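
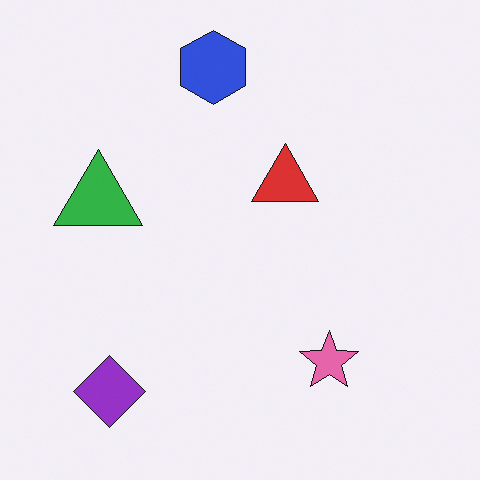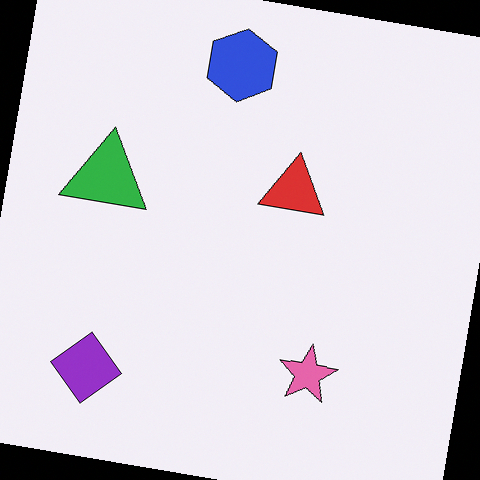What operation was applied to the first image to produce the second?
The transformation is: rotated clockwise by a slight angle.

Every shape is tilted by the same angle and the image corners show triangular fill wedges — a whole-image rotation by a non-right angle.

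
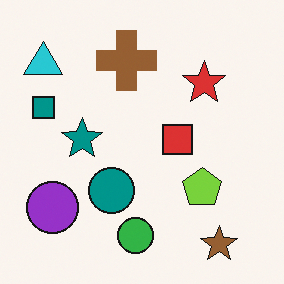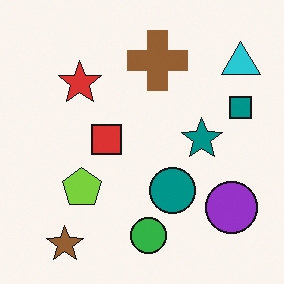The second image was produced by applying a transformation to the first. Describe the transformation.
Flipped horizontally (left ↔ right).

The cyan triangle is in the top-left of the first image and the top-right of the second — shapes on opposite sides of the vertical midline have swapped in a mirror flip.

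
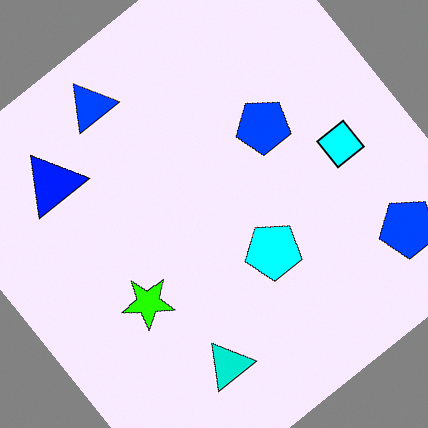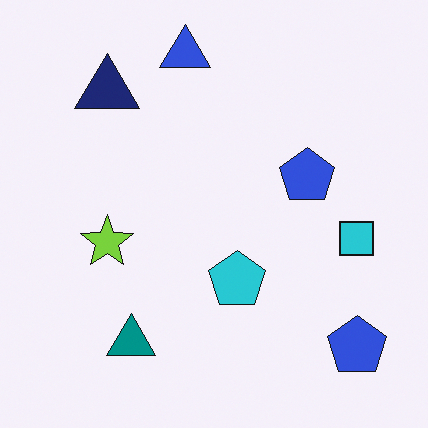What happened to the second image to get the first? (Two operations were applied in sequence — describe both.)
The image was rotated counter-clockwise by a large amount — several tens of degrees, then heavily oversaturated.

Every shape is tilted by the same angle and the image corners show triangular fill wedges — a whole-image rotation by a non-right angle. All colors are more vivid — a global saturation change.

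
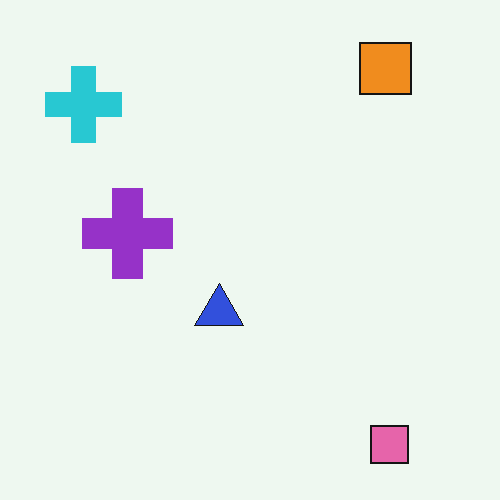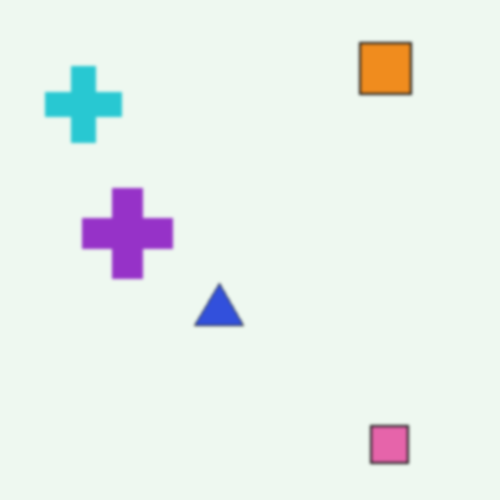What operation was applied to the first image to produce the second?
It was lightly blurred.

Shape edges and outlines are uniformly softened across the whole image.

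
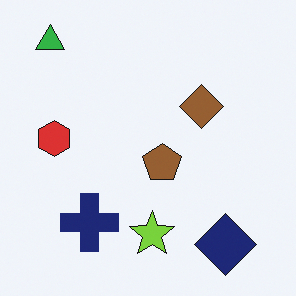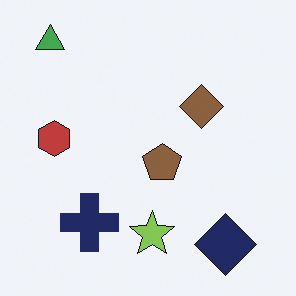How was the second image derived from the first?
The image was slightly desaturated.

All colors are more muted and greyish — a global saturation change.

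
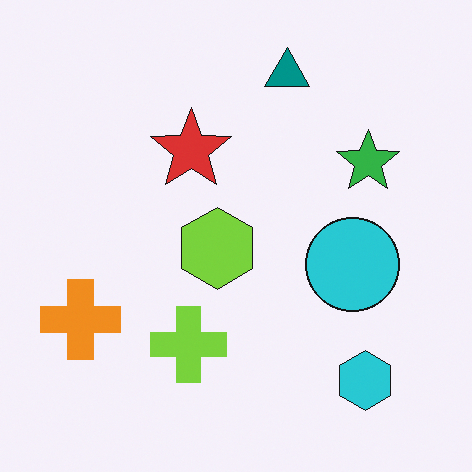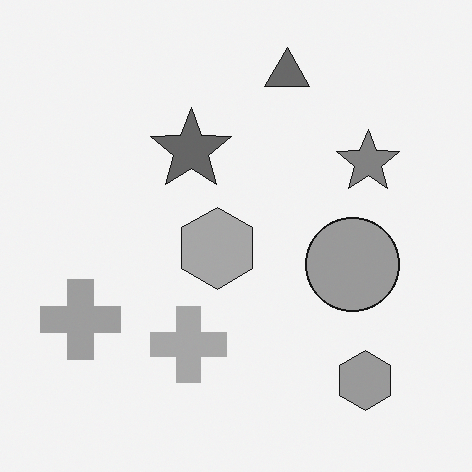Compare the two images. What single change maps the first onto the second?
It was converted to grayscale.

All color is removed — every shape is now a shade of grey.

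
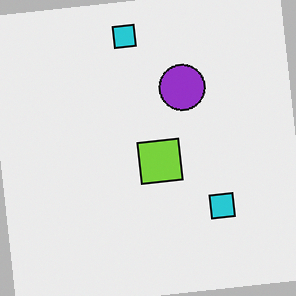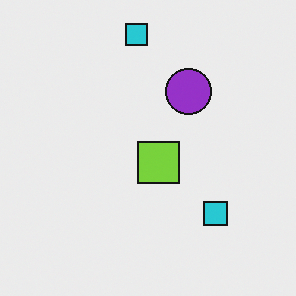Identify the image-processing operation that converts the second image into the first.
The image was rotated counter-clockwise by a slight angle.

Every shape is tilted by the same angle and the image corners show triangular fill wedges — a whole-image rotation by a non-right angle.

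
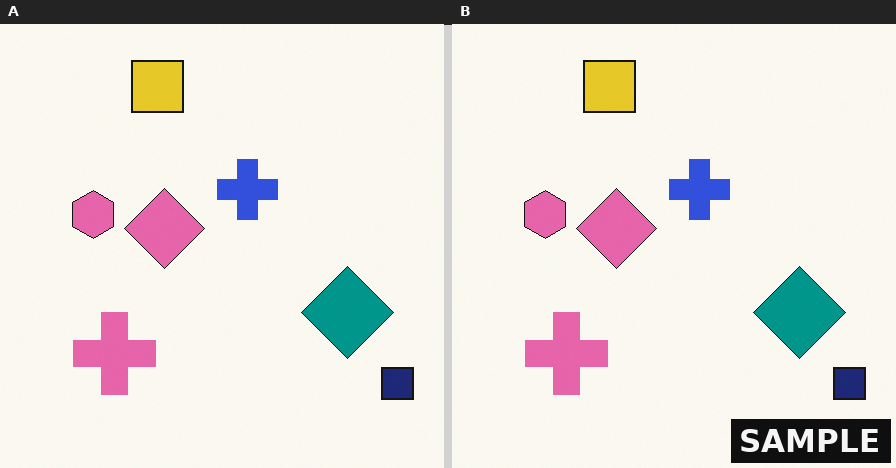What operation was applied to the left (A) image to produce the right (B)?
Watermarked with the text "SAMPLE" in the lower-right corner.

A dark label reading "SAMPLE" appears in the lower-right corner.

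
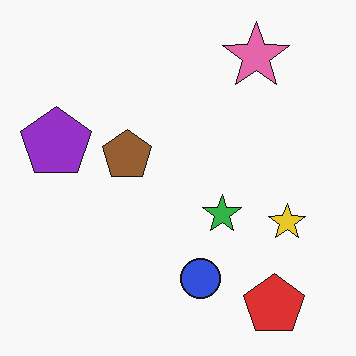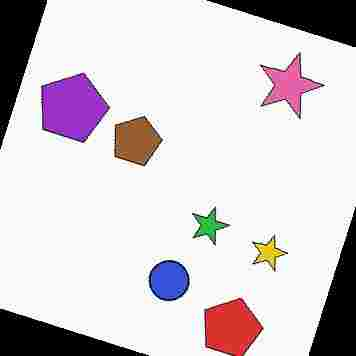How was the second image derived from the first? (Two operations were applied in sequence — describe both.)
This is the original image rotated clockwise by a clearly visible amount, then degraded with heavy JPEG compression.

Every shape is tilted by the same angle and the image corners show triangular fill wedges — a whole-image rotation by a non-right angle. Blocky 8×8 compression artifacts appear around shape edges and the flat background shows ringing — characteristic JPEG degradation.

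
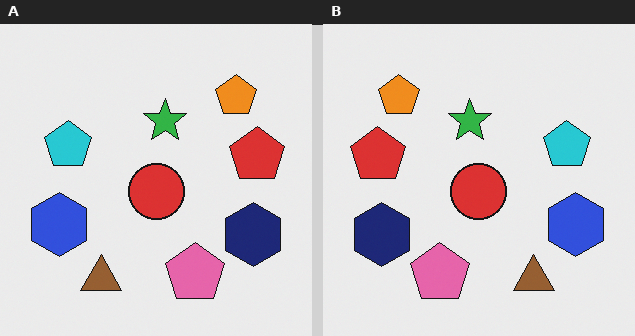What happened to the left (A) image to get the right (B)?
The right (B) image is the left (A) flipped horizontally (left ↔ right).

The red pentagon is in the right of the left (A) image and the left of the right (B) — shapes on opposite sides of the vertical midline have swapped in a mirror flip.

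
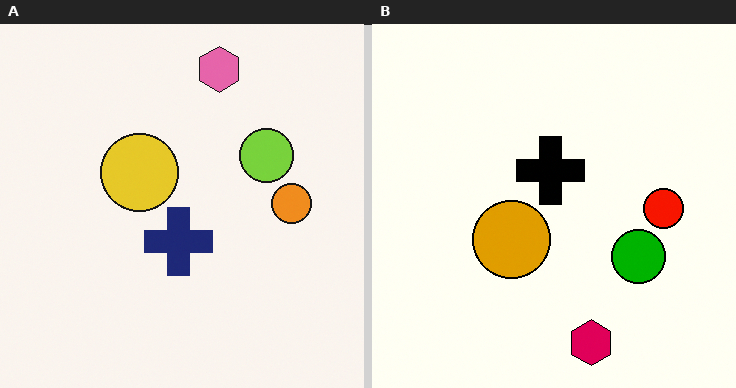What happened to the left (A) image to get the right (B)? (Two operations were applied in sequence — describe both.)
This is the original image flipped vertically (top ↔ bottom), then given much higher contrast.

The pink hexagon is in the top of the left (A) image and the bottom of the right (B) — shapes on opposite sides of the horizontal midline have swapped in a mirror flip. Tones are pushed away from mid-grey across the whole image — a global contrast change.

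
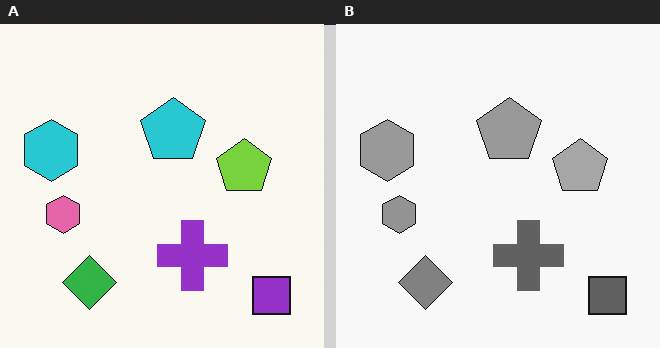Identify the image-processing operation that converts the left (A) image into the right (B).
This is the original image converted to grayscale.

All color is removed — every shape is now a shade of grey.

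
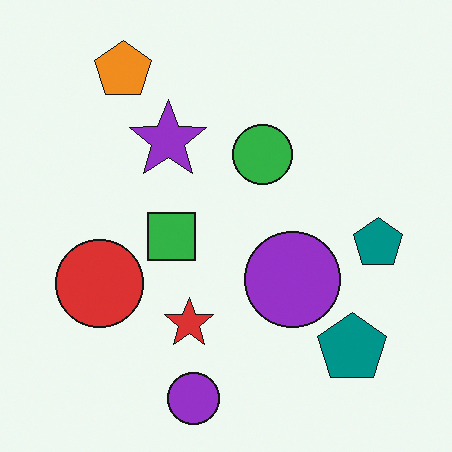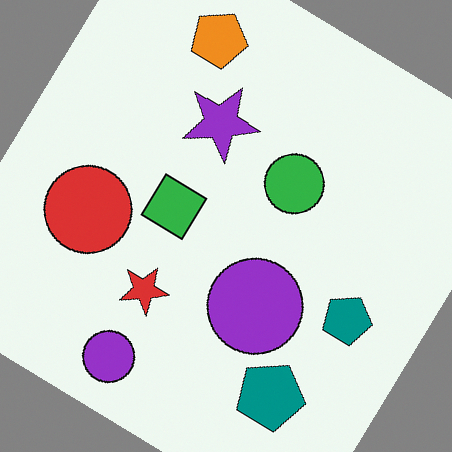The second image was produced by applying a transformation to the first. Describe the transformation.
Rotated clockwise by a large amount — several tens of degrees.

Every shape is tilted by the same angle and the image corners show triangular fill wedges — a whole-image rotation by a non-right angle.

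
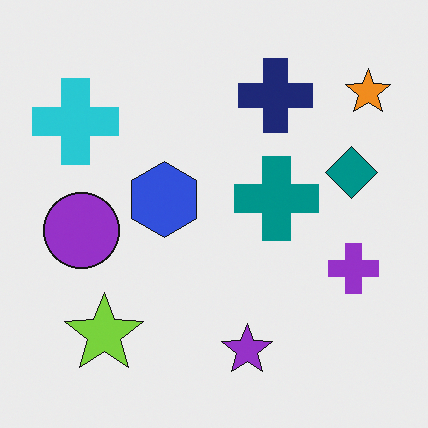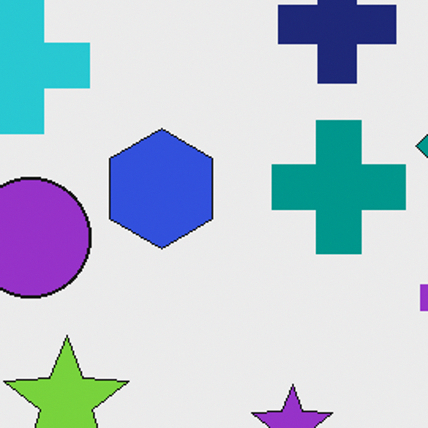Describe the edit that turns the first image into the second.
The second image is the first cropped to a modestly smaller region and rescaled.

The visible shapes are larger and the field of view is narrower; shapes near the original edges may be partly or wholly outside the frame — a crop-and-rescale.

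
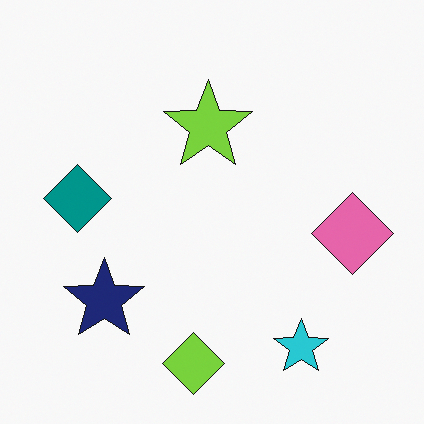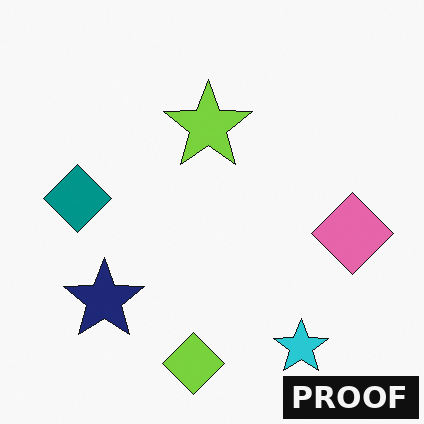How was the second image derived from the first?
This is the original image watermarked with the text "PROOF" in the lower-right corner.

A dark label reading "PROOF" appears in the lower-right corner.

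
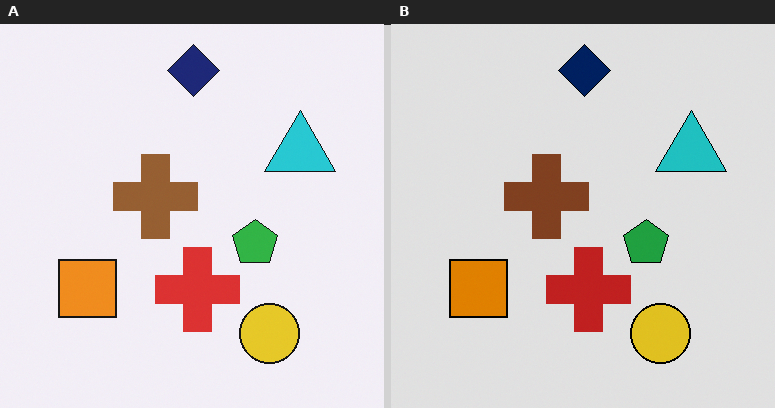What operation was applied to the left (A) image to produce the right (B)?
Posterized to a reduced palette.

Each flat color has snapped to a coarser quantized level — most visibly, the near-white background has dropped to a flat grey.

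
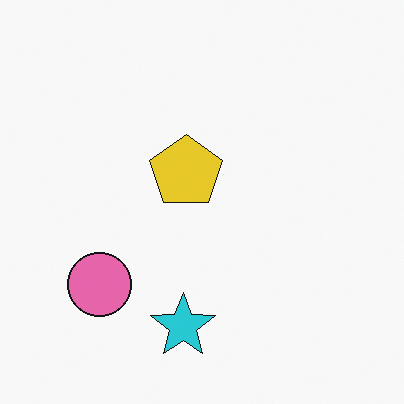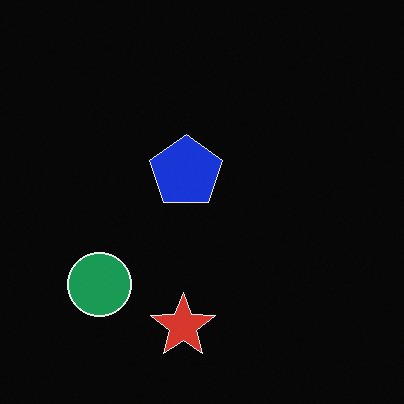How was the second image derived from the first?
Color-inverted (negative).

The light background has become dark and every shape's color is its complement — a photographic negative.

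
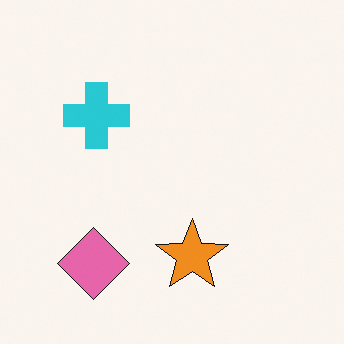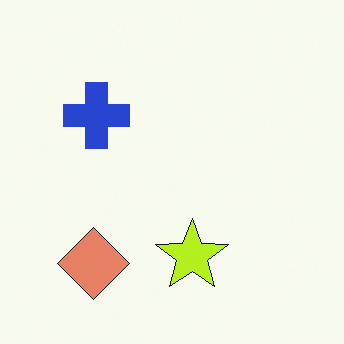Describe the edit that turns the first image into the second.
The second image is the first hue-shifted slightly.

Every shape's color has rotated by the same amount around the hue wheel — a uniform hue shift.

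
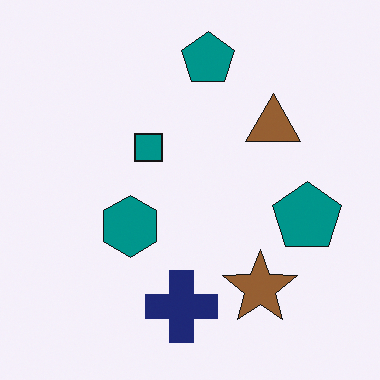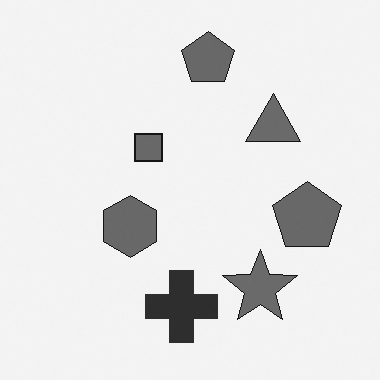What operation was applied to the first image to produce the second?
Converted to grayscale.

All color is removed — every shape is now a shade of grey.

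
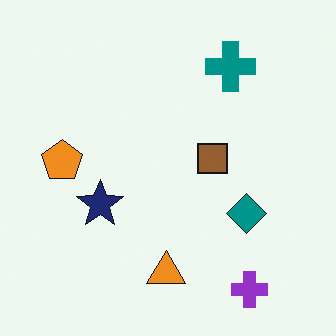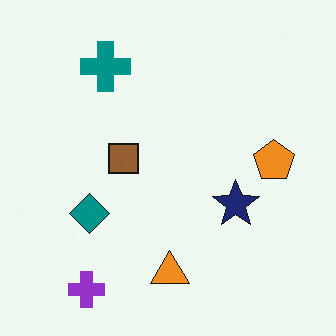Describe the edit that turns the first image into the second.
The image was flipped horizontally (left ↔ right).

The orange pentagon is in the left of the first image and the right of the second — shapes on opposite sides of the vertical midline have swapped in a mirror flip.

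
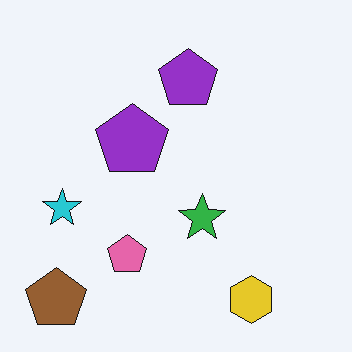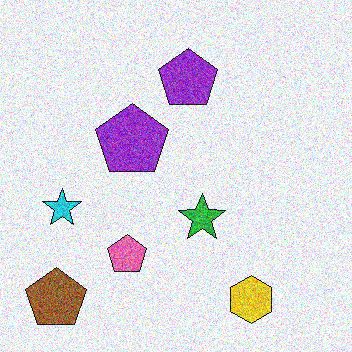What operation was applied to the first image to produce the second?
The second image is the first degraded with heavy additive noise.

Random speckle covers the whole image, including the flat background.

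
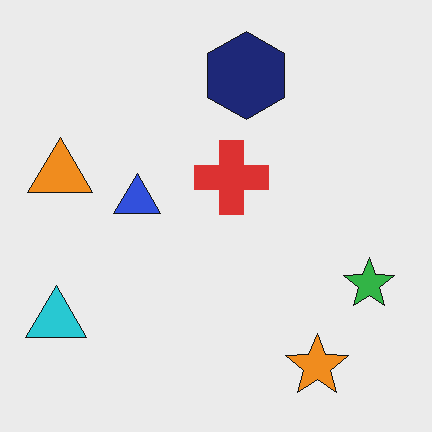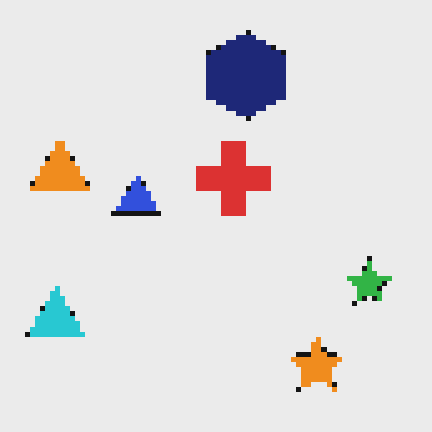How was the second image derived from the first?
Lightly pixelated (a mild mosaic effect).

Shapes are reduced to large square blocks; fine edges and outlines are lost — a downscale-then-upscale (mosaic) effect.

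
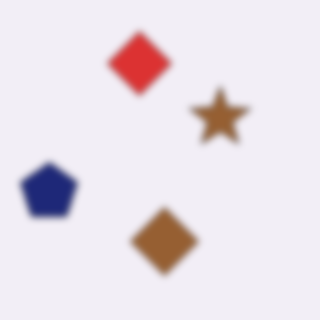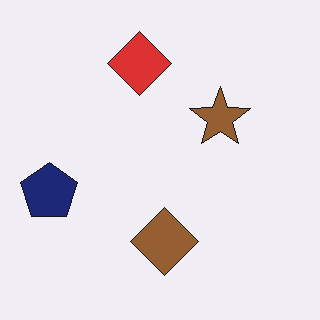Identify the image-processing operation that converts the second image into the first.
This is the original image moderately blurred.

Shape edges and outlines are uniformly softened across the whole image.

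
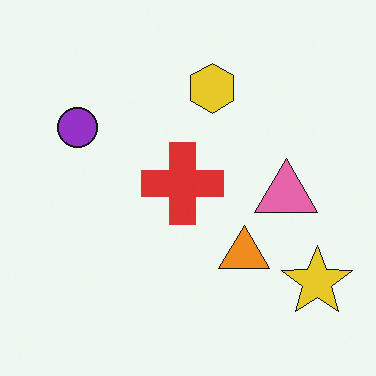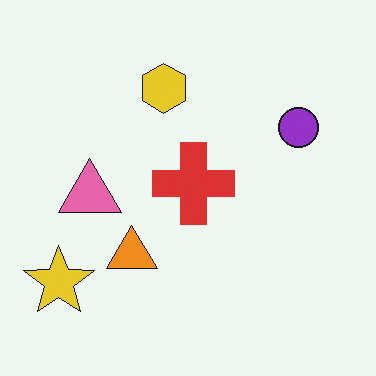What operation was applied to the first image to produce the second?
The image was flipped horizontally (left ↔ right).

The yellow star is in the bottom-right of the first image and the bottom-left of the second — shapes on opposite sides of the vertical midline have swapped in a mirror flip.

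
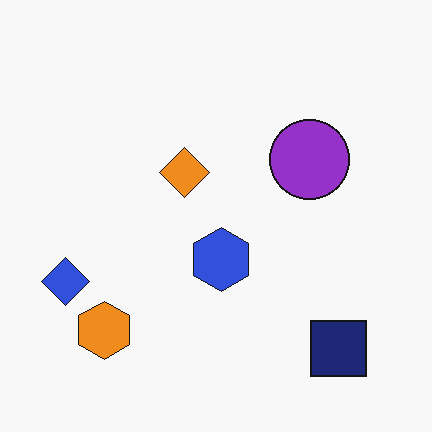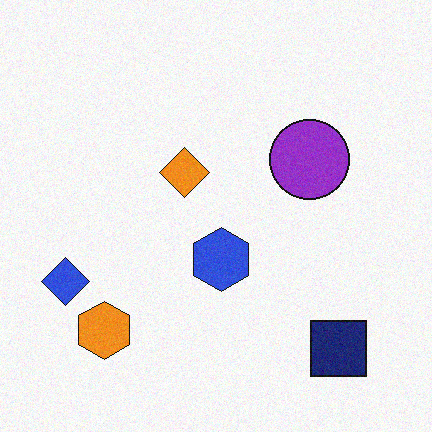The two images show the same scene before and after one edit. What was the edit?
This is the original image degraded with light additive noise.

Random speckle covers the whole image, including the flat background.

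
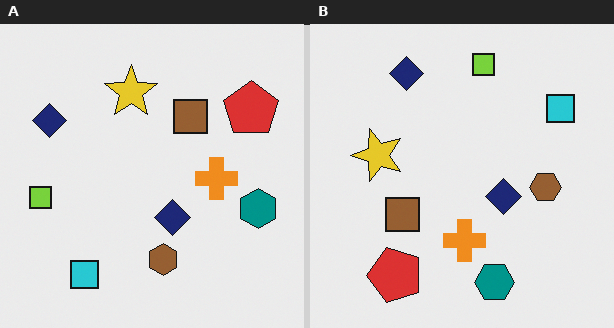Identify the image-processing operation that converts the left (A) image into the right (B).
Transposed (reflected across the top-left ↔ bottom-right diagonal).

Shapes have swapped their row and column positions — what was in the top-right is now in the bottom-left — a diagonal reflection.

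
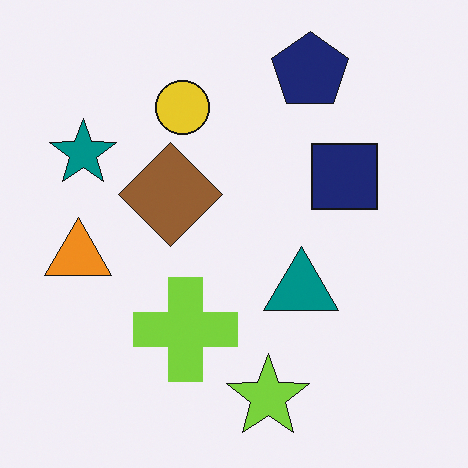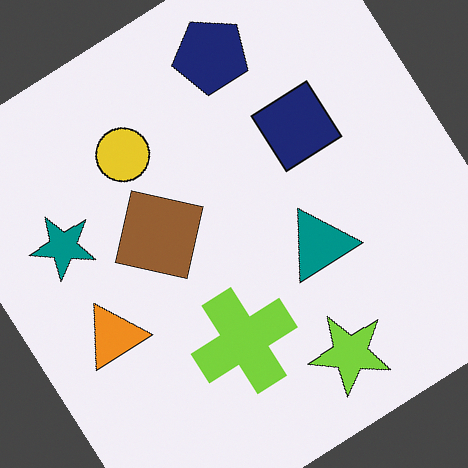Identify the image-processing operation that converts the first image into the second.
The second image is the first rotated counter-clockwise by a large amount — several tens of degrees.

Every shape is tilted by the same angle and the image corners show triangular fill wedges — a whole-image rotation by a non-right angle.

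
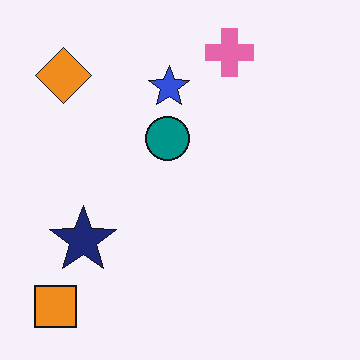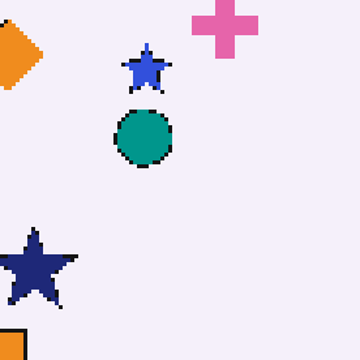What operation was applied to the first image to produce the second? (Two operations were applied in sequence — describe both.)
This is the original image lightly pixelated (a mild mosaic effect), then cropped slightly and scaled back up.

Shapes are reduced to large square blocks; fine edges and outlines are lost — a downscale-then-upscale (mosaic) effect. The visible shapes are larger and the field of view is narrower; shapes near the original edges may be partly or wholly outside the frame — a crop-and-rescale.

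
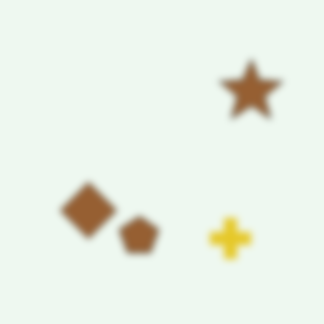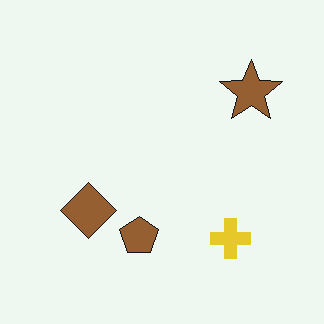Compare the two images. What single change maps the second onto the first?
Moderately blurred.

Shape edges and outlines are uniformly softened across the whole image.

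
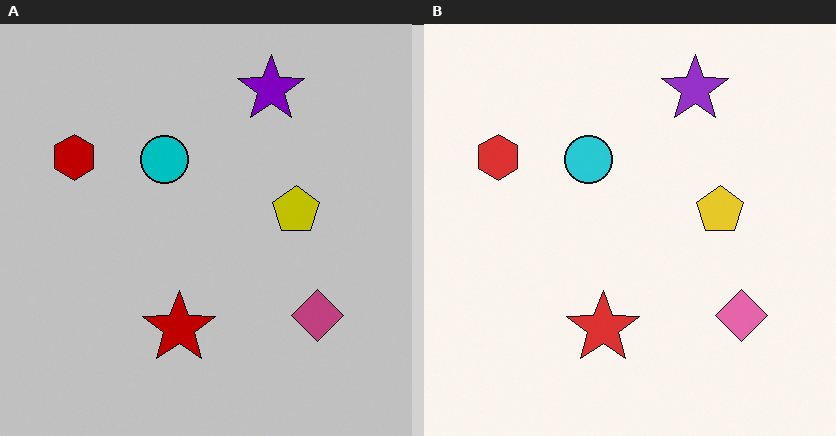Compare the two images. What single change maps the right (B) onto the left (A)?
The left (A) image is the right (B) aggressively posterized.

Each flat color has snapped to a coarser quantized level — most visibly, the near-white background has dropped to a flat grey.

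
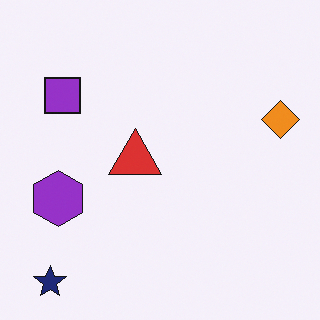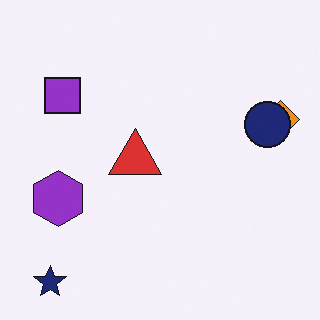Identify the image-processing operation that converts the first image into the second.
It was overlaid with an additional navy circle.

A navy circle appears in the second image that is absent from the first.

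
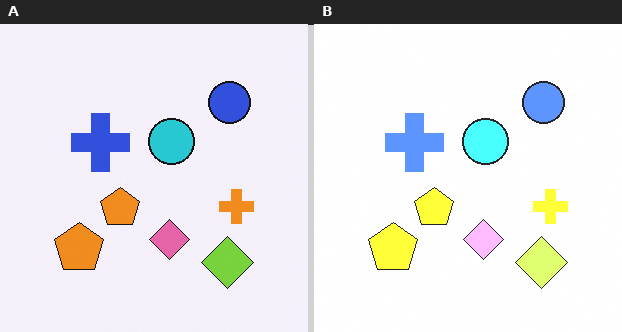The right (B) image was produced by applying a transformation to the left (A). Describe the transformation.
It was brightened a lot.

Every pixel — background and shapes alike — is uniformly brightened.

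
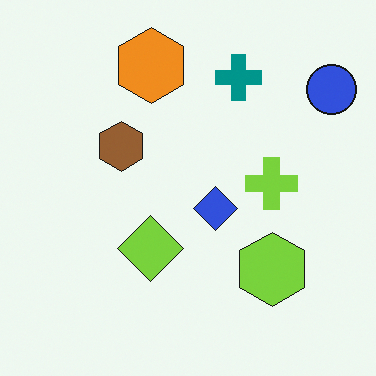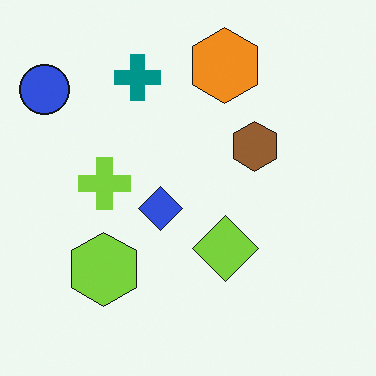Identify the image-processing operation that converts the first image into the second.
It was flipped horizontally (left ↔ right).

The blue circle is in the top-right of the first image and the top-left of the second — shapes on opposite sides of the vertical midline have swapped in a mirror flip.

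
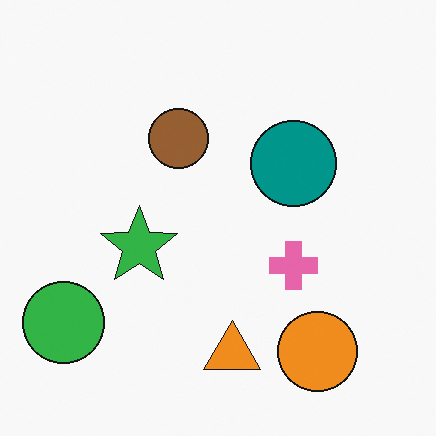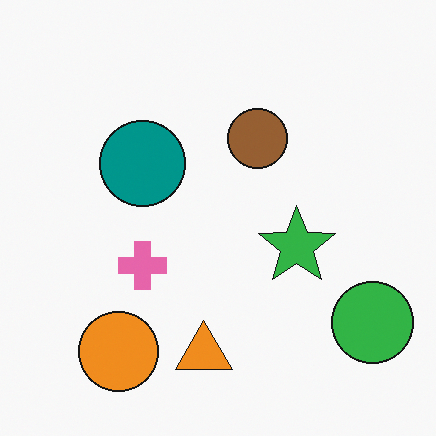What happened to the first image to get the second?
Flipped horizontally (left ↔ right).

The green circle is in the bottom-left of the first image and the bottom-right of the second — shapes on opposite sides of the vertical midline have swapped in a mirror flip.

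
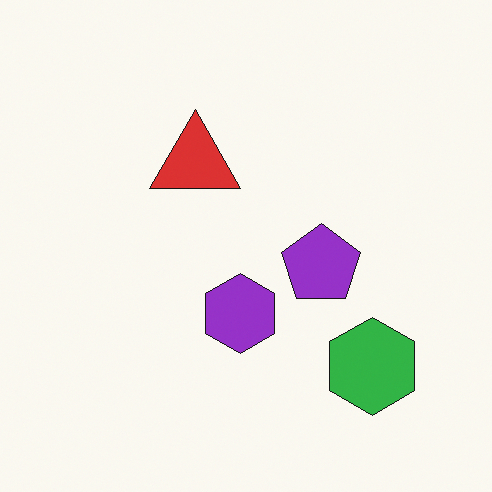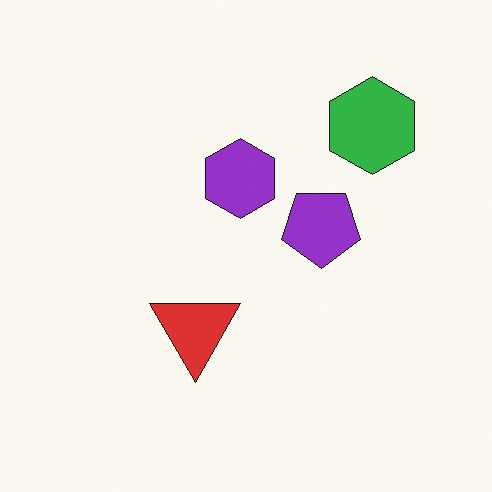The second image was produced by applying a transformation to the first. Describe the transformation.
The transformation is: flipped vertically (top ↔ bottom).

The green hexagon is in the bottom-right of the first image and the top-right of the second — shapes on opposite sides of the horizontal midline have swapped in a mirror flip.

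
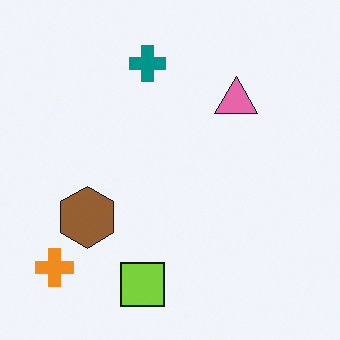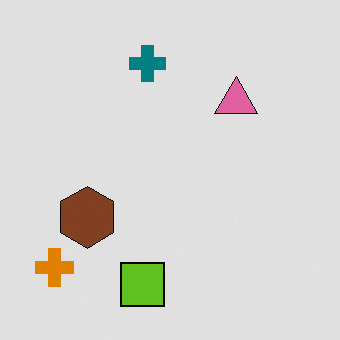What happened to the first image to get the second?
It was posterized to a reduced palette.

Each flat color has snapped to a coarser quantized level — most visibly, the near-white background has dropped to a flat grey.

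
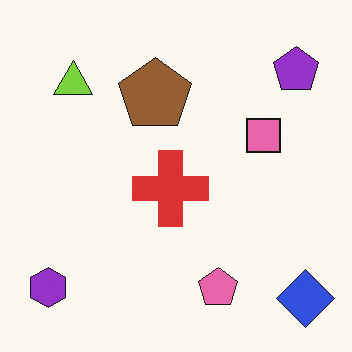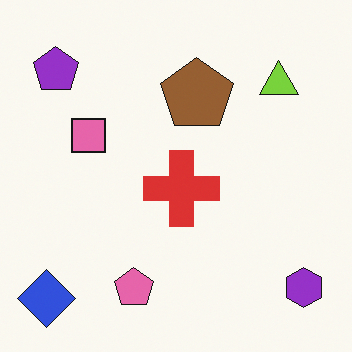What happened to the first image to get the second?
It was flipped horizontally (left ↔ right).

The blue diamond is in the bottom-right of the first image and the bottom-left of the second — shapes on opposite sides of the vertical midline have swapped in a mirror flip.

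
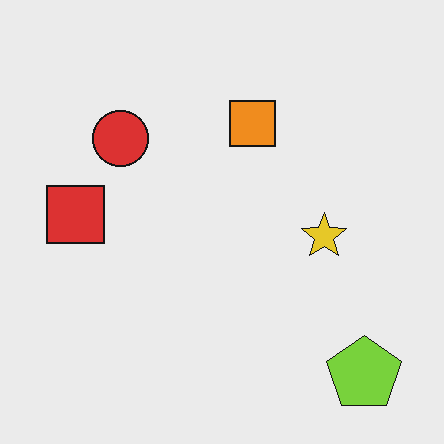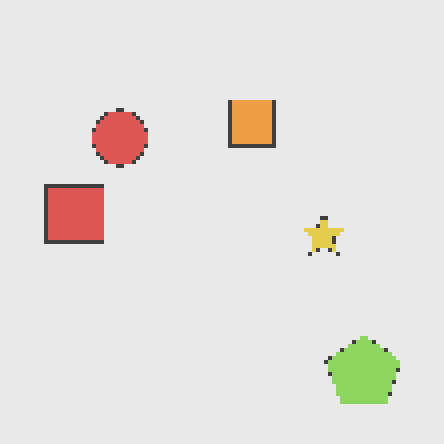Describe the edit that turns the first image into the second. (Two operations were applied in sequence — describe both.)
The transformation is: given slightly reduced contrast, then lightly pixelated (a mild mosaic effect).

Tones are pushed toward mid-grey across the whole image — a global contrast change. Shapes are reduced to large square blocks; fine edges and outlines are lost — a downscale-then-upscale (mosaic) effect.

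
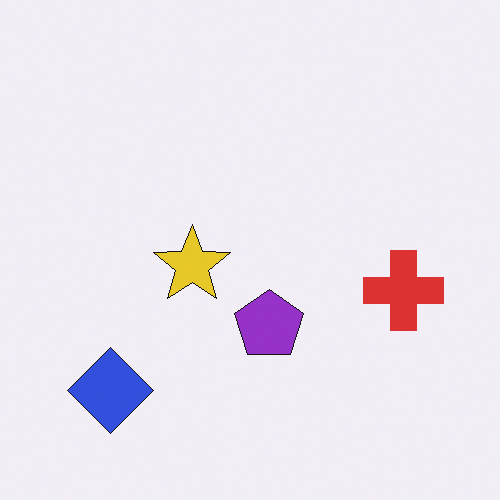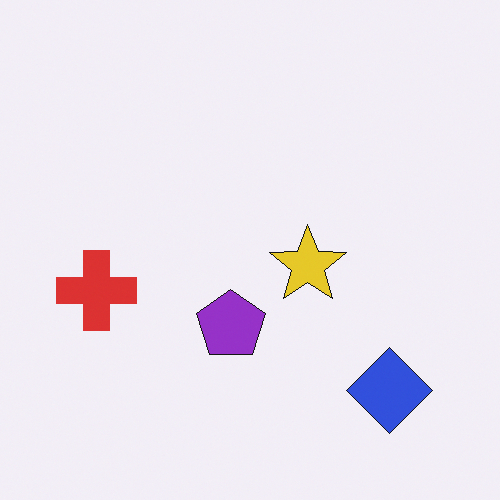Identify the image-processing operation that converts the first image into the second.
The image was flipped horizontally (left ↔ right).

The red cross is in the right of the first image and the left of the second — shapes on opposite sides of the vertical midline have swapped in a mirror flip.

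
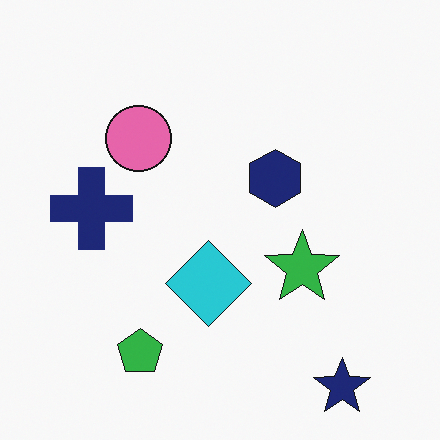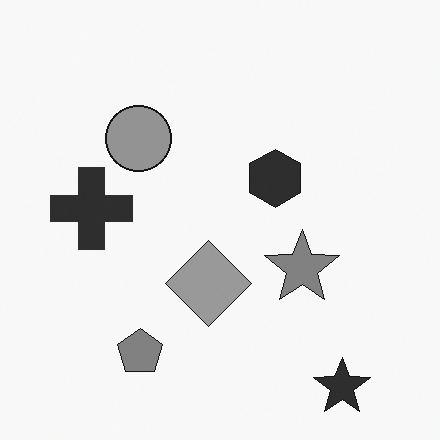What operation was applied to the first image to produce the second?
The image was converted to grayscale.

All color is removed — every shape is now a shade of grey.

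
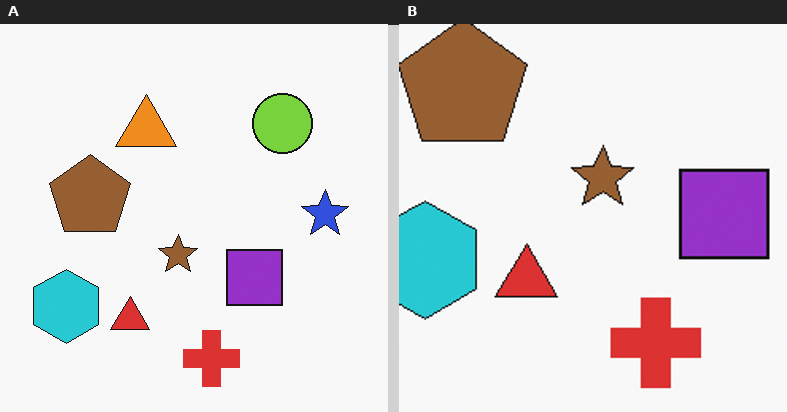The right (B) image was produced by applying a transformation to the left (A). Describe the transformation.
The image was cropped slightly and scaled back up.

The visible shapes are larger and the field of view is narrower; shapes near the original edges may be partly or wholly outside the frame — a crop-and-rescale.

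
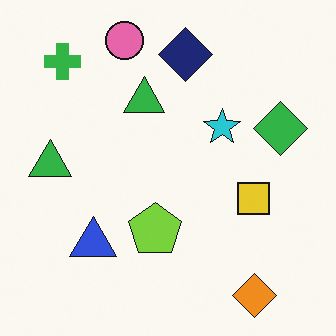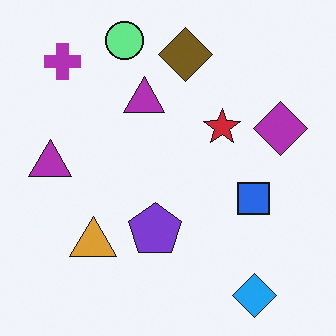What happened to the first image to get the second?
The image was hue-shifted by a large amount.

Every shape's color has rotated by the same amount around the hue wheel — a uniform hue shift.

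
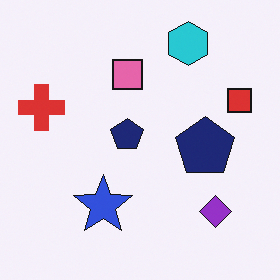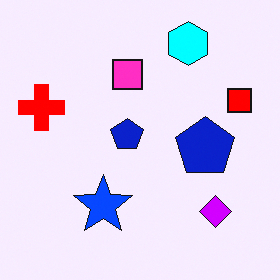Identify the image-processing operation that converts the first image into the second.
This is the original image made much more vivid (saturation change).

All colors are more vivid — a global saturation change.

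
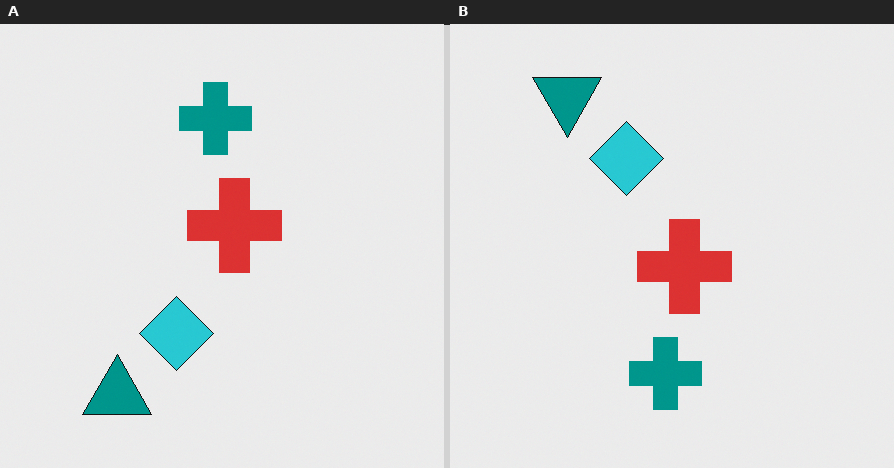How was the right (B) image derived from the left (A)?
Flipped vertically (top ↔ bottom).

The teal triangle is in the bottom-left of the left (A) image and the top-left of the right (B) — shapes on opposite sides of the horizontal midline have swapped in a mirror flip.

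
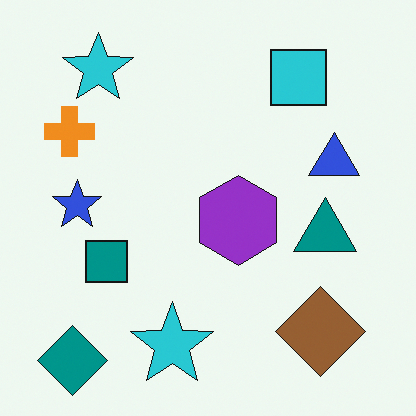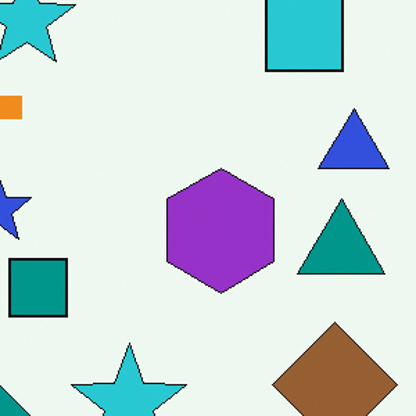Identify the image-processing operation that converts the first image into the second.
This is the original image cropped to a modestly smaller region and rescaled.

The visible shapes are larger and the field of view is narrower; shapes near the original edges may be partly or wholly outside the frame — a crop-and-rescale.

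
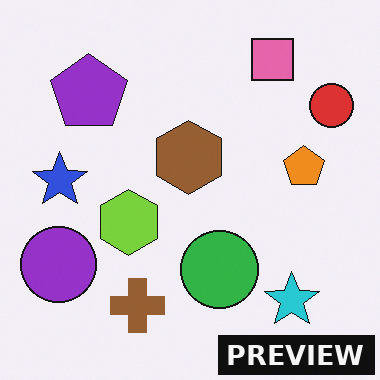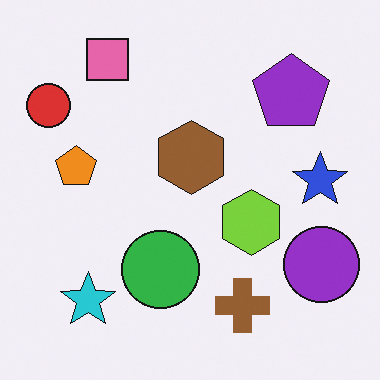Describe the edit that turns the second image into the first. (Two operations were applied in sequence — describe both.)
Flipped horizontally (left ↔ right), then watermarked with the text "PREVIEW" in the lower-right corner.

The red circle is in the top-left of the second image and the top-right of the first — shapes on opposite sides of the vertical midline have swapped in a mirror flip. A dark label reading "PREVIEW" appears in the lower-right corner.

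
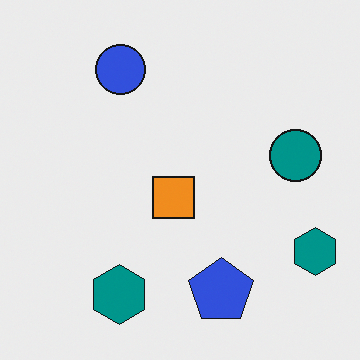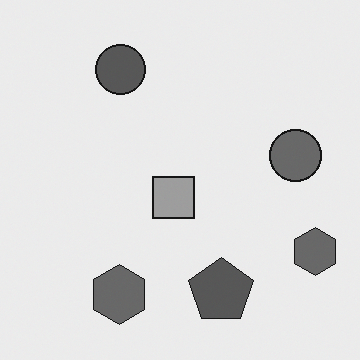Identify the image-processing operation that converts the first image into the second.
This is the original image converted to grayscale.

All color is removed — every shape is now a shade of grey.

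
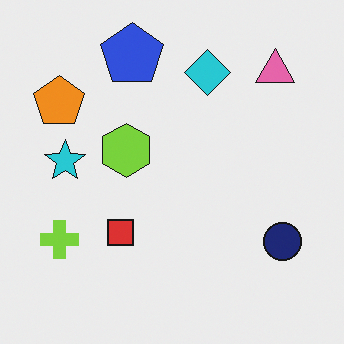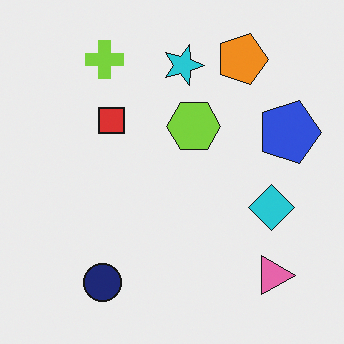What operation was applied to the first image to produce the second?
This is the original image rotated 90° clockwise.

The pink triangle sits in the top-right of the first image and the bottom-right of the second — consistent with a whole-image 90° clockwise rotation.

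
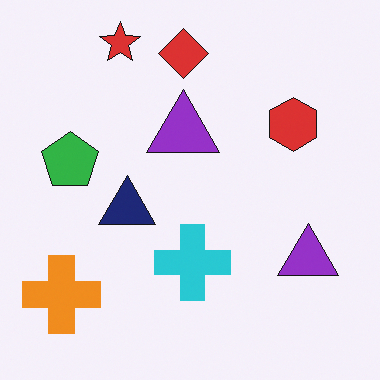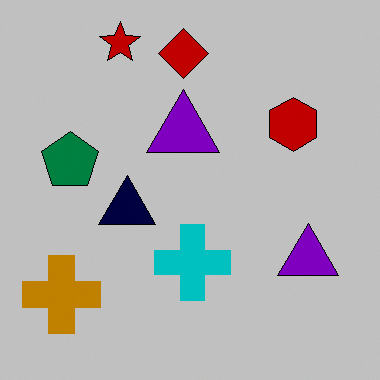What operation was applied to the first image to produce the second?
The second image is the first heavily posterized to just a handful of flat colors.

Each flat color has snapped to a coarser quantized level — most visibly, the near-white background has dropped to a flat grey.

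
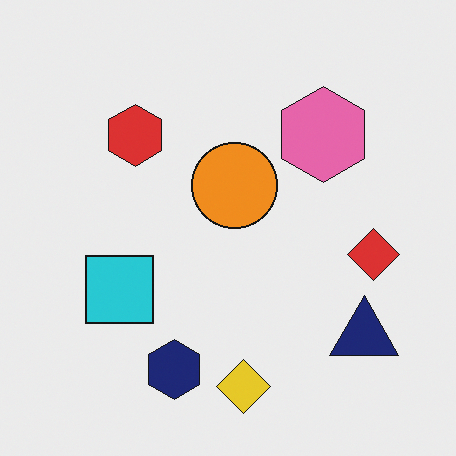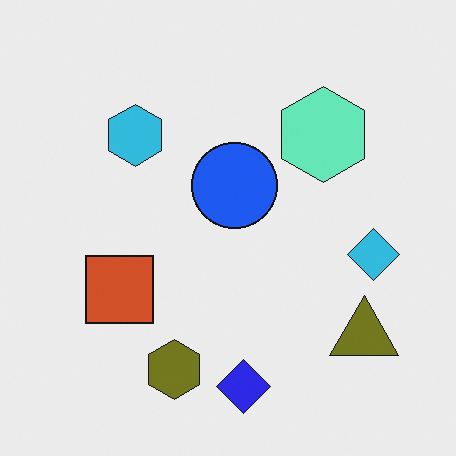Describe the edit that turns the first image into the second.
The transformation is: hue-shifted through roughly half the color wheel.

Every shape's color has rotated by the same amount around the hue wheel — a uniform hue shift.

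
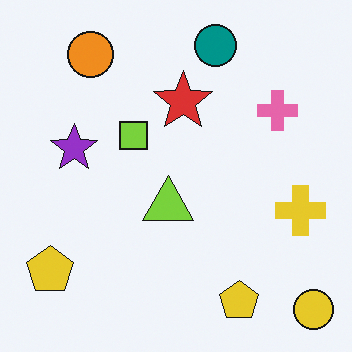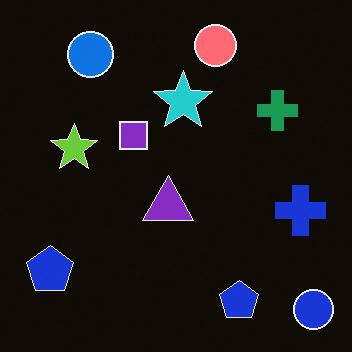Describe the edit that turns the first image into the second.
The second image is the first color-inverted (negative).

The light background has become dark and every shape's color is its complement — a photographic negative.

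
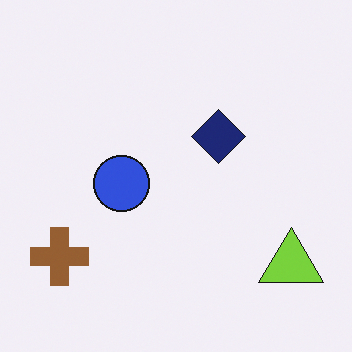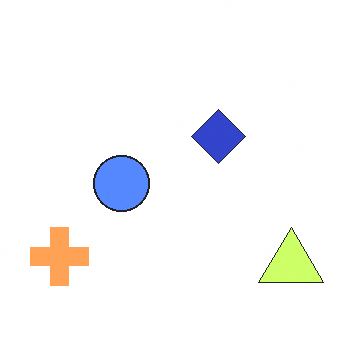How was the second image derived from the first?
It was brightened a lot.

Every pixel — background and shapes alike — is uniformly brightened.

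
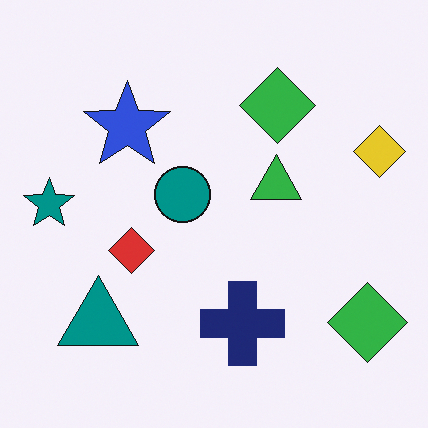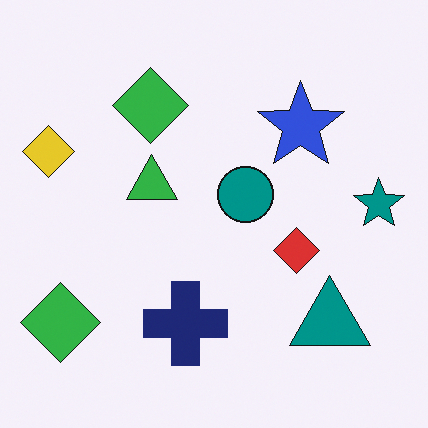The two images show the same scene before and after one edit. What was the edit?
The image was flipped horizontally (left ↔ right).

The teal star is in the left of the first image and the right of the second — shapes on opposite sides of the vertical midline have swapped in a mirror flip.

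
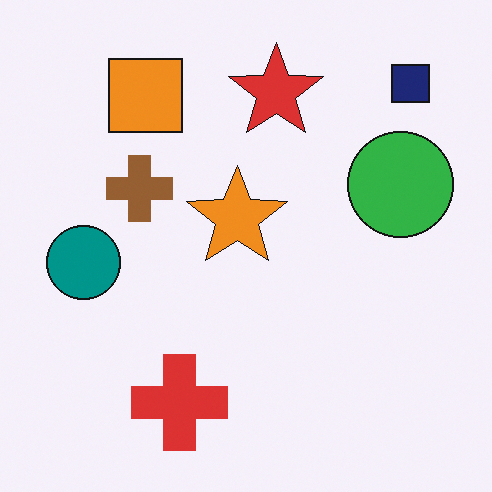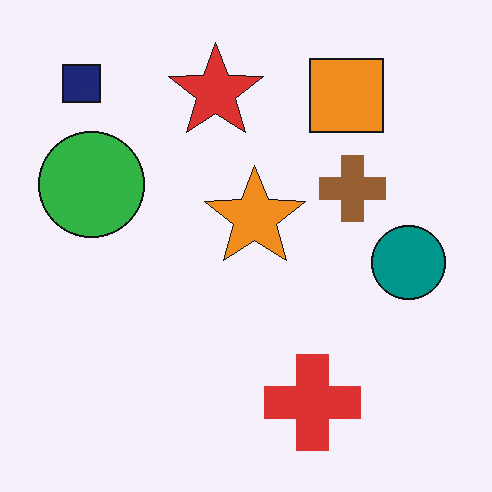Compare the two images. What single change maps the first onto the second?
This is the original image flipped horizontally (left ↔ right).

The navy square is in the top-right of the first image and the top-left of the second — shapes on opposite sides of the vertical midline have swapped in a mirror flip.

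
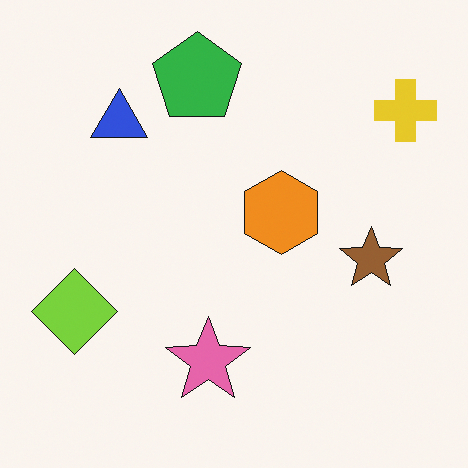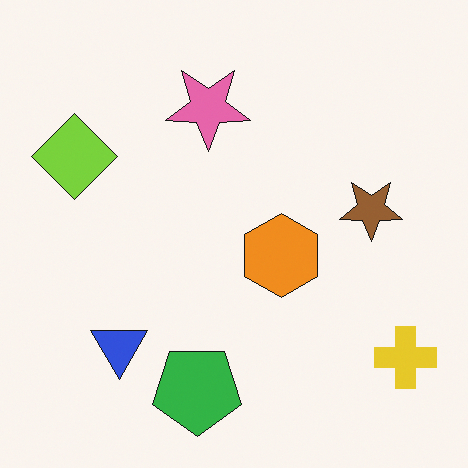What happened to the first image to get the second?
The second image is the first flipped vertically (top ↔ bottom).

The green pentagon is in the top of the first image and the bottom of the second — shapes on opposite sides of the horizontal midline have swapped in a mirror flip.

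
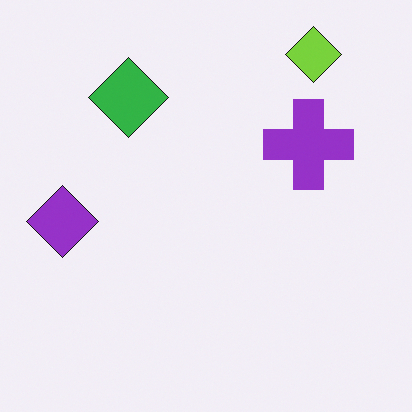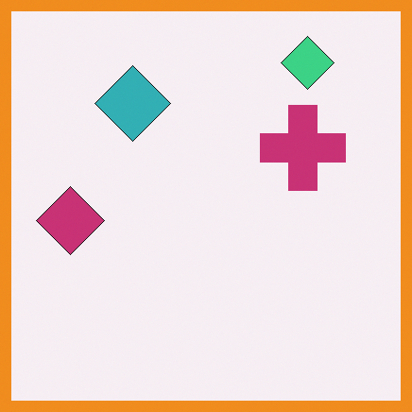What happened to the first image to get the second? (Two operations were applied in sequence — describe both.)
The second image is the first hue-shifted by a small amount, then framed with a orange border.

Every shape's color has rotated by the same amount around the hue wheel — a uniform hue shift. A solid orange frame runs around the edge of the second image, with the content slightly shrunk inside it.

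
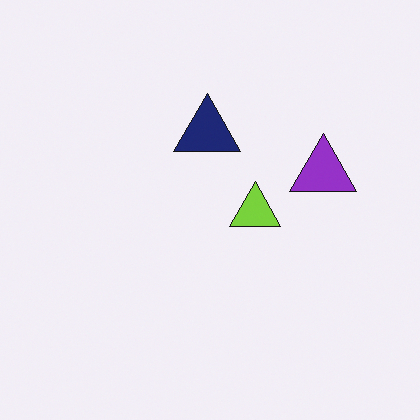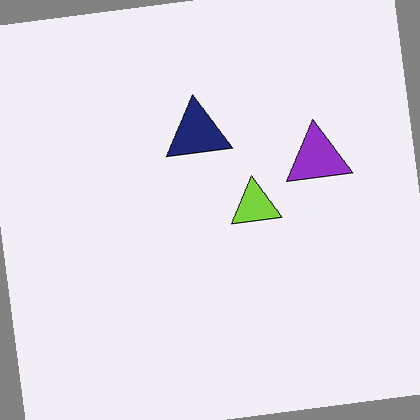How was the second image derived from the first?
Rotated counter-clockwise by a few degrees.

Every shape is tilted by the same angle and the image corners show triangular fill wedges — a whole-image rotation by a non-right angle.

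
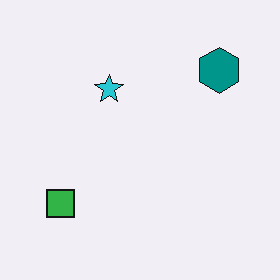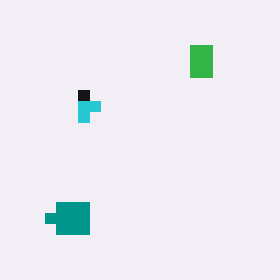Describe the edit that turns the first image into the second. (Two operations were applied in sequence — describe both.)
This is the original image coarsely pixelated, then transposed (reflected across the top-left ↔ bottom-right diagonal).

Shapes are reduced to large square blocks; fine edges and outlines are lost — a downscale-then-upscale (mosaic) effect. Shapes have swapped their row and column positions — what was in the top-right is now in the bottom-left — a diagonal reflection.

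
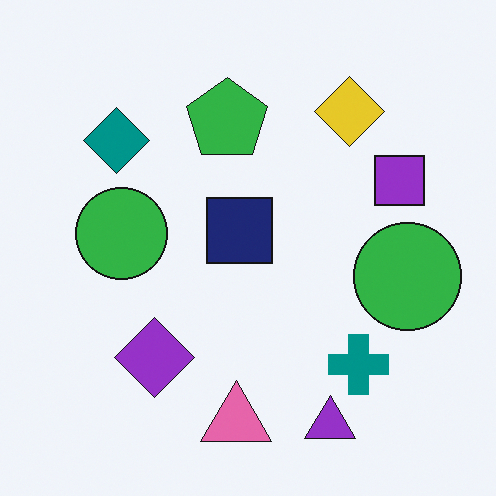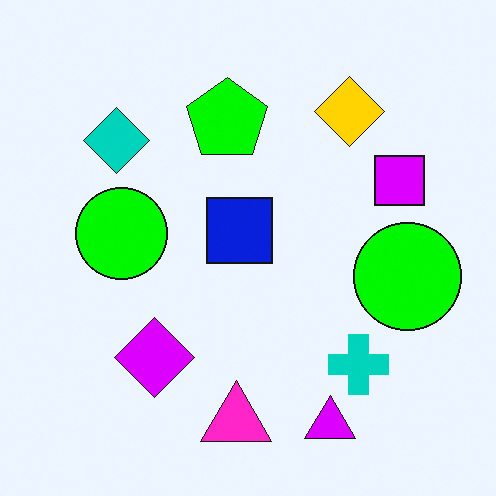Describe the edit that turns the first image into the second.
It was made much more vivid (saturation change).

All colors are more vivid — a global saturation change.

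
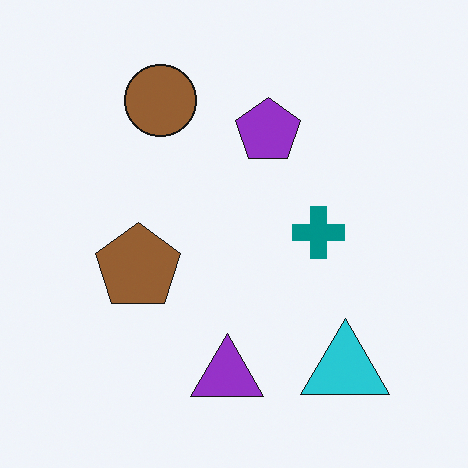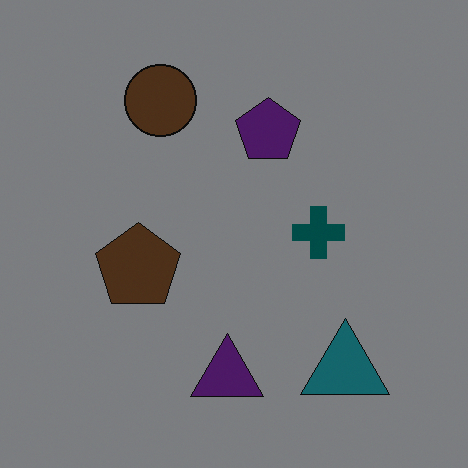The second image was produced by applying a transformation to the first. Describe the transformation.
Substantially darkened.

Every pixel — background and shapes alike — is uniformly darkened.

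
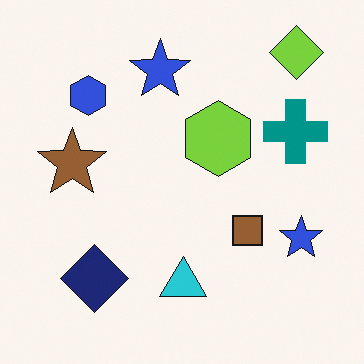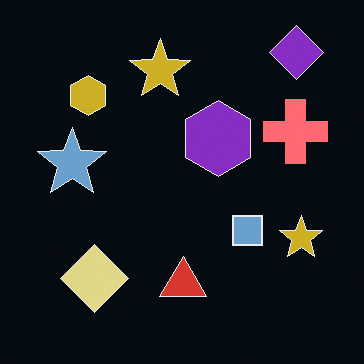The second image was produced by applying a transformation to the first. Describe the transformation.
The transformation is: color-inverted (negative).

The light background has become dark and every shape's color is its complement — a photographic negative.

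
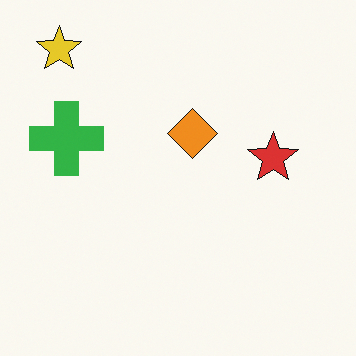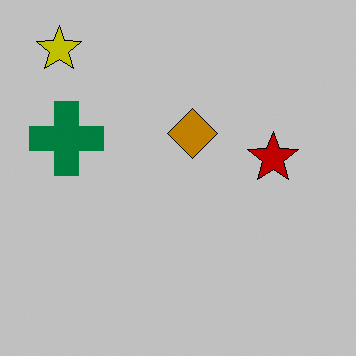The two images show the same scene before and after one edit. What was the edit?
This is the original image aggressively posterized.

Each flat color has snapped to a coarser quantized level — most visibly, the near-white background has dropped to a flat grey.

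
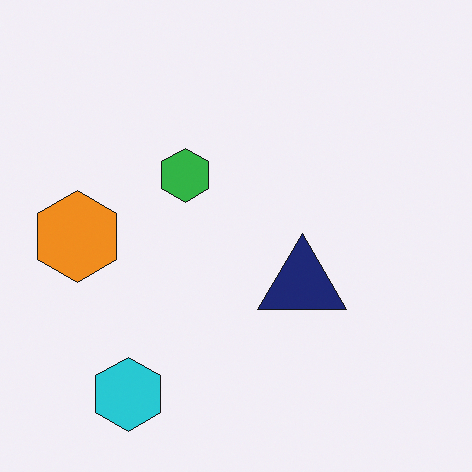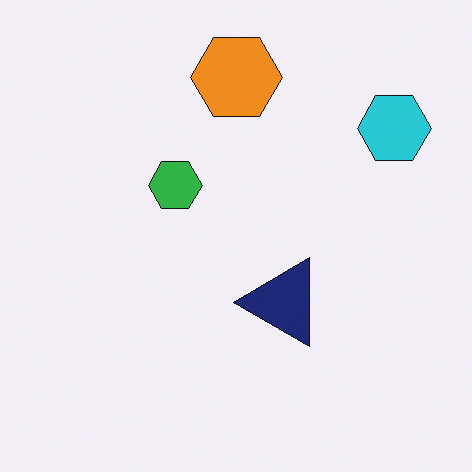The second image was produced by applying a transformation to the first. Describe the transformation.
Transposed (reflected across the top-left ↔ bottom-right diagonal).

Shapes have swapped their row and column positions — what was in the top-right is now in the bottom-left — a diagonal reflection.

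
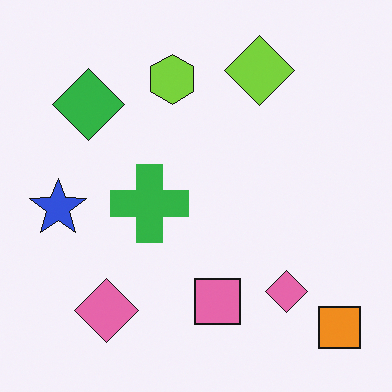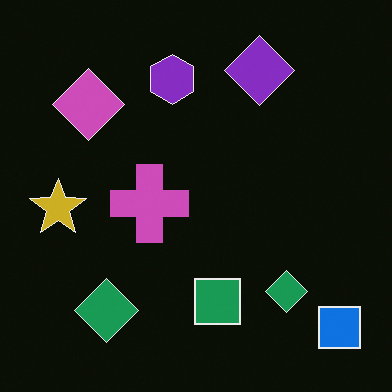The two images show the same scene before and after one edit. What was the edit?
The image was color-inverted (negative).

The light background has become dark and every shape's color is its complement — a photographic negative.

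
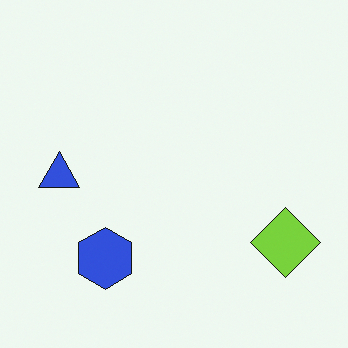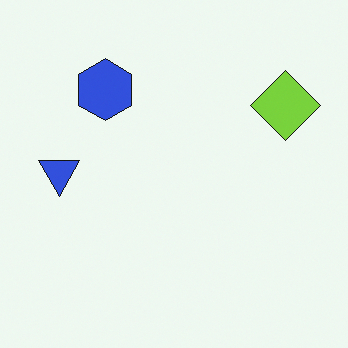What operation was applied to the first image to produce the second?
The transformation is: flipped vertically (top ↔ bottom).

The blue hexagon is in the bottom-left of the first image and the top-left of the second — shapes on opposite sides of the horizontal midline have swapped in a mirror flip.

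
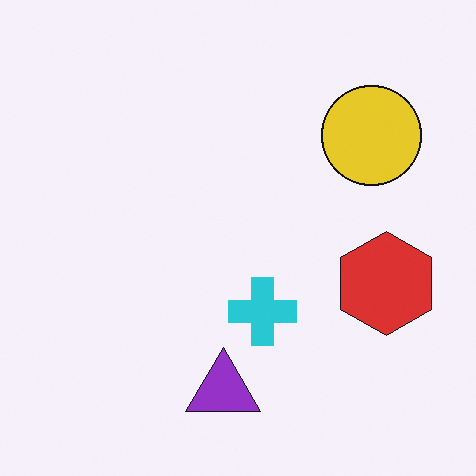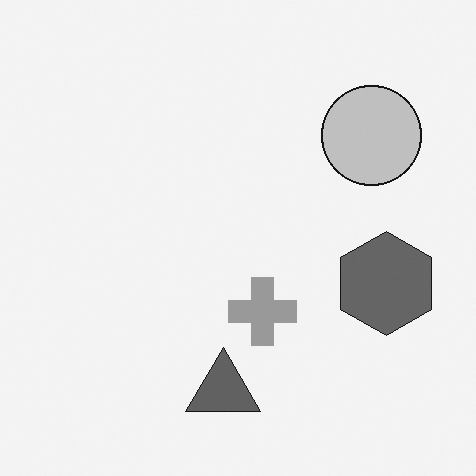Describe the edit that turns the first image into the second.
The second image is the first converted to grayscale.

All color is removed — every shape is now a shade of grey.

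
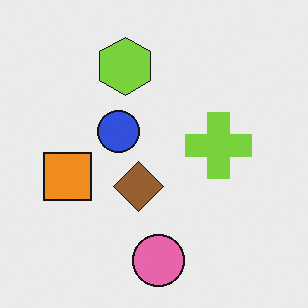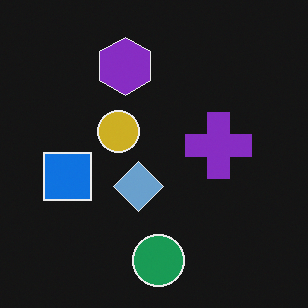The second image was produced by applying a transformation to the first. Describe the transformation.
It was color-inverted (negative).

The light background has become dark and every shape's color is its complement — a photographic negative.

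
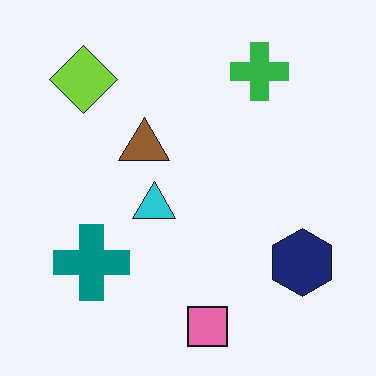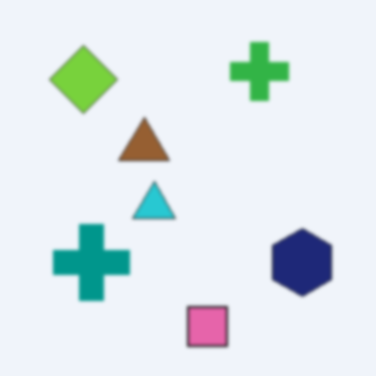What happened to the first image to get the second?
The image was given a subtle gaussian blur.

Shape edges and outlines are uniformly softened across the whole image.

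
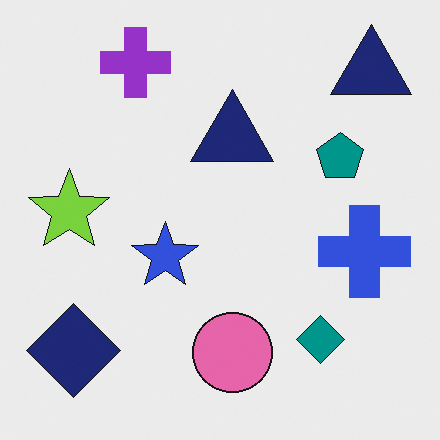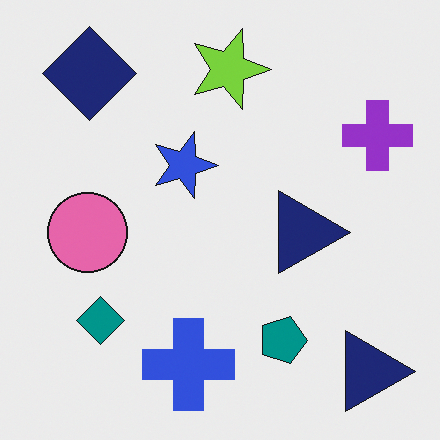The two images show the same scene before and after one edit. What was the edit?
Rotated 90° clockwise.

The navy diamond sits in the bottom-left of the first image and the top-left of the second — consistent with a whole-image 90° clockwise rotation.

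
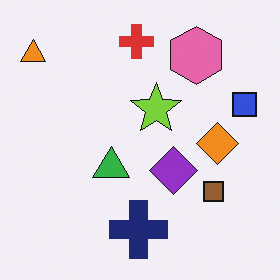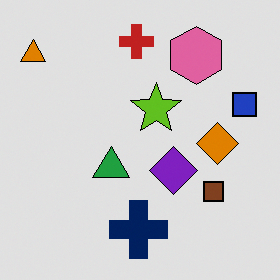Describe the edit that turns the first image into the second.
The transformation is: posterized to a reduced palette.

Each flat color has snapped to a coarser quantized level — most visibly, the near-white background has dropped to a flat grey.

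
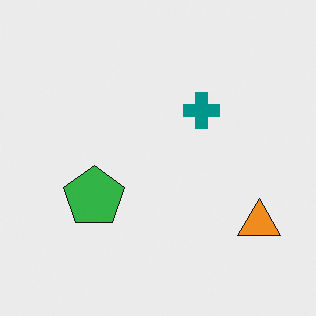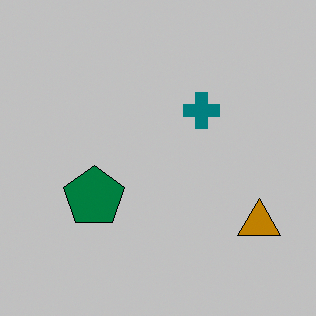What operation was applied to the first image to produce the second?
It was aggressively posterized.

Each flat color has snapped to a coarser quantized level — most visibly, the near-white background has dropped to a flat grey.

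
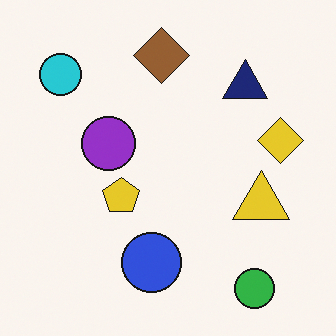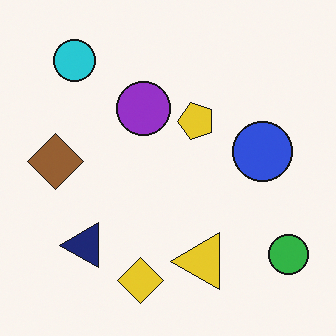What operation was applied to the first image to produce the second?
It was transposed (reflected across the top-left ↔ bottom-right diagonal).

Shapes have swapped their row and column positions — what was in the top-right is now in the bottom-left — a diagonal reflection.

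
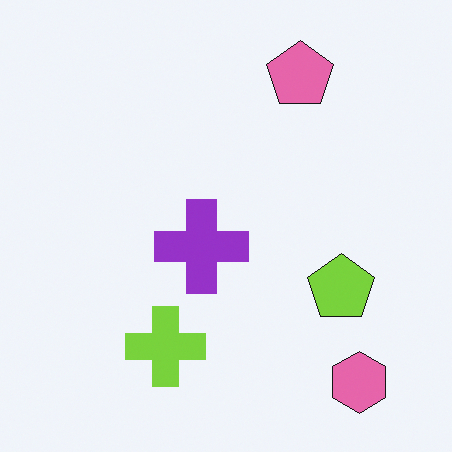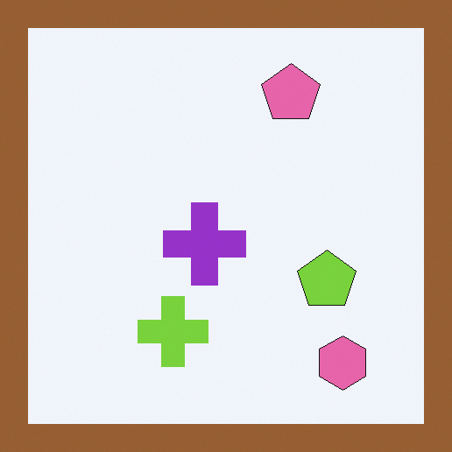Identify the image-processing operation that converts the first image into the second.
The image was framed with a brown border.

A solid brown frame runs around the edge of the second image, with the content slightly shrunk inside it.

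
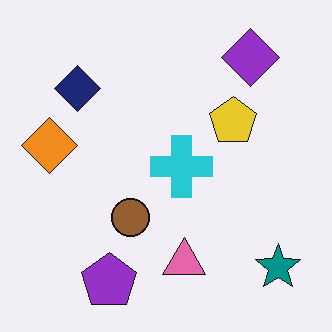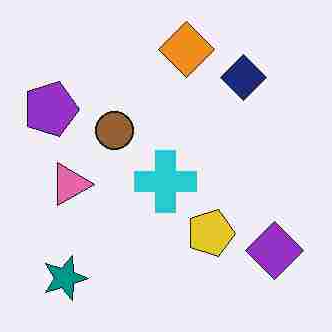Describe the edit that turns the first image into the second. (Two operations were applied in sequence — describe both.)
The image was degraded with heavy JPEG compression, then rotated 90° clockwise.

Blocky 8×8 compression artifacts appear around shape edges and the flat background shows ringing — characteristic JPEG degradation. The teal star sits in the bottom-right of the first image and the bottom-left of the second — consistent with a whole-image 90° clockwise rotation.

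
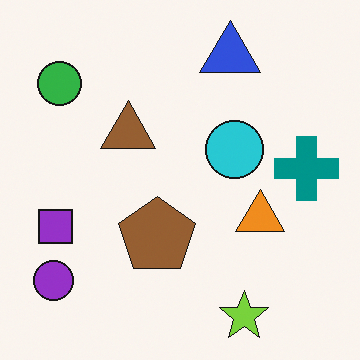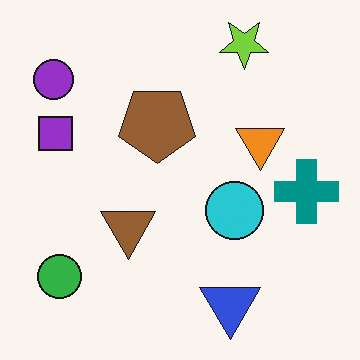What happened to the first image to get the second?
The transformation is: flipped vertically (top ↔ bottom).

The lime star is in the bottom-right of the first image and the top-right of the second — shapes on opposite sides of the horizontal midline have swapped in a mirror flip.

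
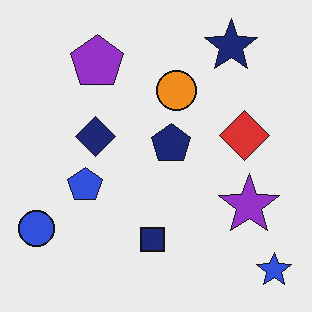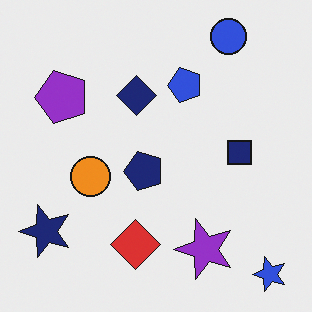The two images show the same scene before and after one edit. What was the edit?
The image was transposed (reflected across the top-left ↔ bottom-right diagonal).

Shapes have swapped their row and column positions — what was in the top-right is now in the bottom-left — a diagonal reflection.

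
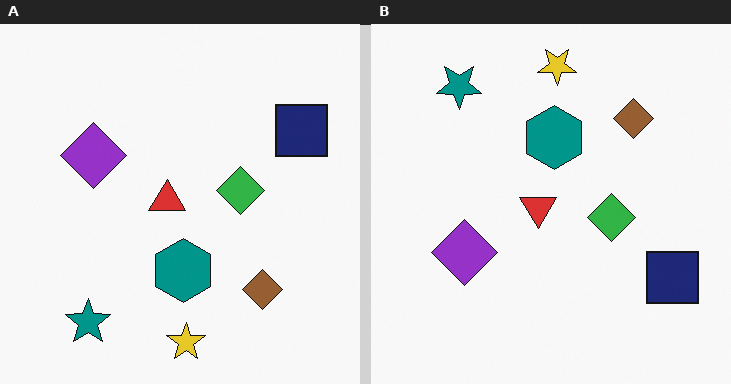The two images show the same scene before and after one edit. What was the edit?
Flipped vertically (top ↔ bottom).

The yellow star is in the bottom of the left (A) image and the top of the right (B) — shapes on opposite sides of the horizontal midline have swapped in a mirror flip.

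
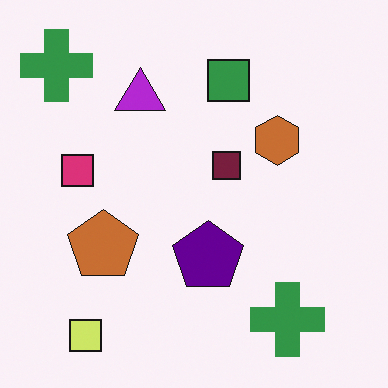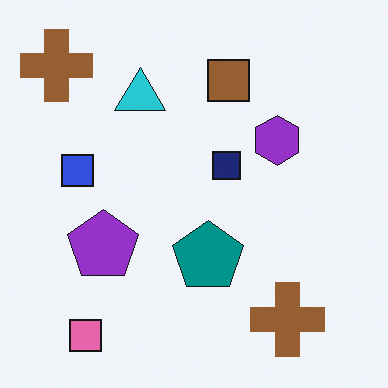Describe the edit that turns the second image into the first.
This is the original image hue-shifted by a moderate amount.

Every shape's color has rotated by the same amount around the hue wheel — a uniform hue shift.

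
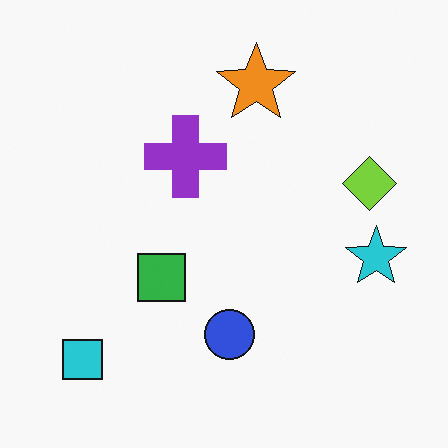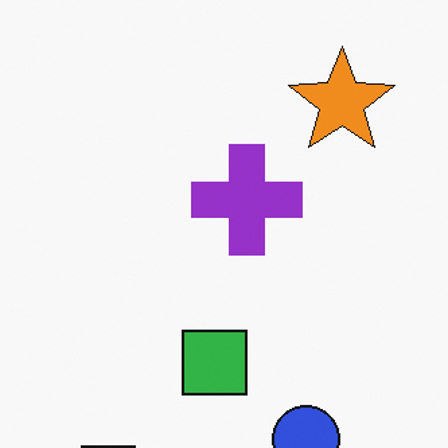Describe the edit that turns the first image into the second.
This is the original image cropped to a modestly smaller region and rescaled.

The visible shapes are larger and the field of view is narrower; shapes near the original edges may be partly or wholly outside the frame — a crop-and-rescale.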